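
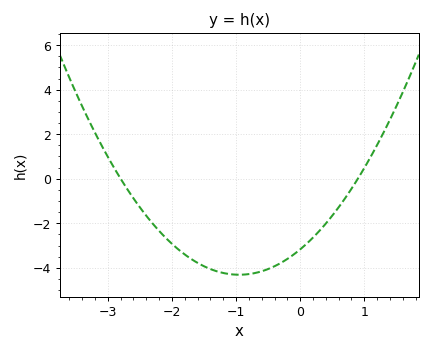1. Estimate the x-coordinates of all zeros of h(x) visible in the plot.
-2.8, 0.9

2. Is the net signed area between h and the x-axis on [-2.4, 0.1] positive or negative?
negative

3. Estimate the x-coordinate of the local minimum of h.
-0.95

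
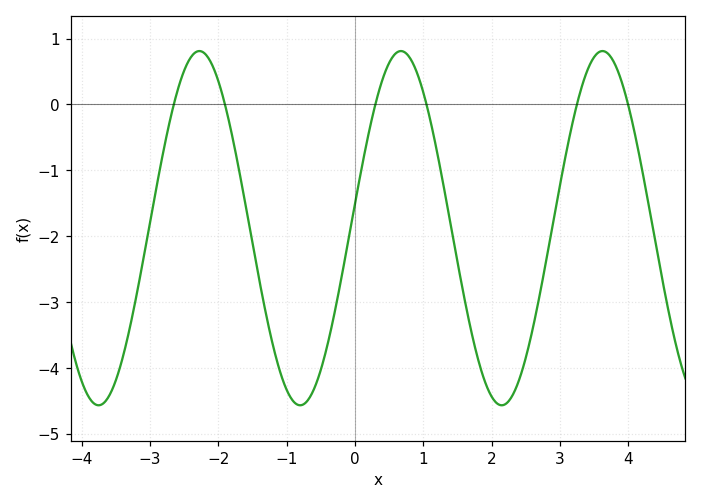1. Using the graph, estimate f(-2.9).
-1.2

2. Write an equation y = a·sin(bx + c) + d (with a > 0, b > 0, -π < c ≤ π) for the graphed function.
y = 2.69sin(2.1x + 0.14) - 1.88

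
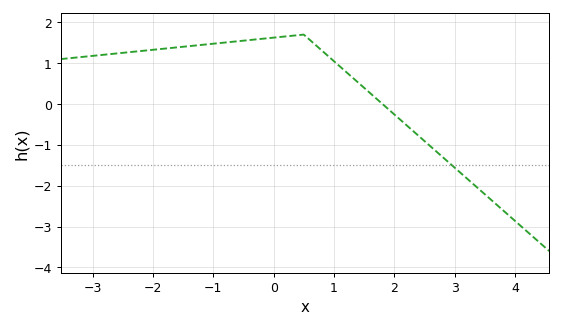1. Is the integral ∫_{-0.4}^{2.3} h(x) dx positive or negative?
positive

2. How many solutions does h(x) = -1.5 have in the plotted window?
1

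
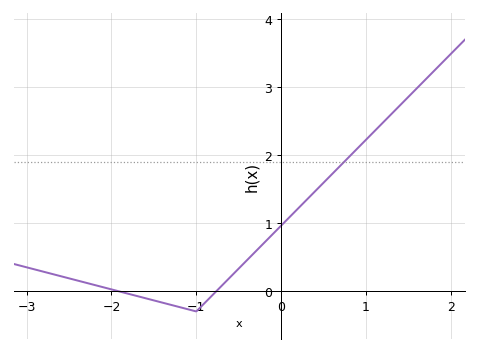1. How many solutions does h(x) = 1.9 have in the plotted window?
1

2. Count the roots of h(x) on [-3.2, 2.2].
2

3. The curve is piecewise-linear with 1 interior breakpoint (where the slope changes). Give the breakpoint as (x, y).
(-1, -0.3)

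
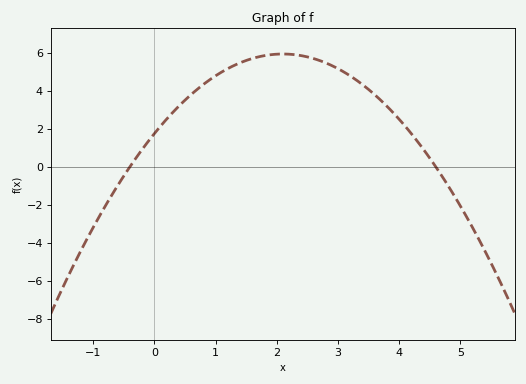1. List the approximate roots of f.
-0.4, 4.6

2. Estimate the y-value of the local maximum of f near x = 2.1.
5.94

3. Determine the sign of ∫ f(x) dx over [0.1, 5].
positive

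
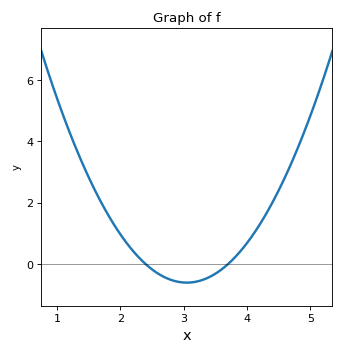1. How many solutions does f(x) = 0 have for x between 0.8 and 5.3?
2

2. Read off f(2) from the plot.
0.972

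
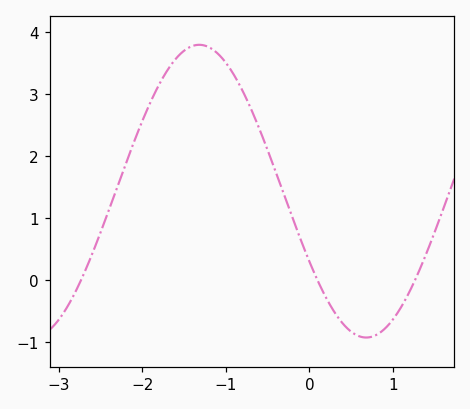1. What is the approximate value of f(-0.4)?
1.7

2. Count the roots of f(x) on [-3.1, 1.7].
3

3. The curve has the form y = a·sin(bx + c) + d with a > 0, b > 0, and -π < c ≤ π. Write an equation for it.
y = 2.36sin(1.6x - 2.6) + 1.43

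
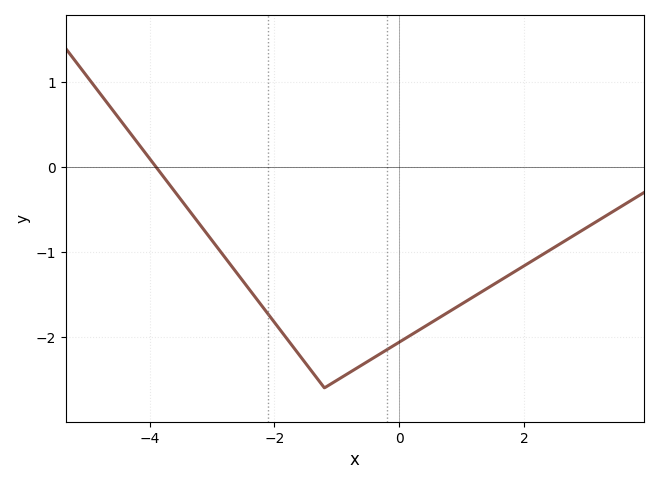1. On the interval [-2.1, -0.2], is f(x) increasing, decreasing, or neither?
neither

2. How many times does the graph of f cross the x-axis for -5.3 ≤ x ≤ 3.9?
1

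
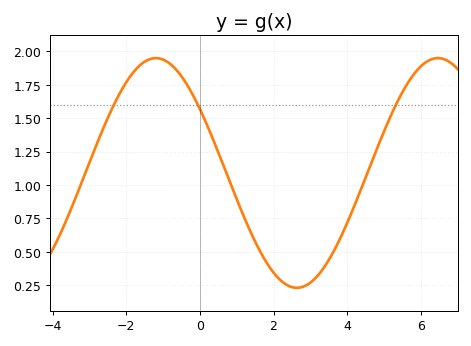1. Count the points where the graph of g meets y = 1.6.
3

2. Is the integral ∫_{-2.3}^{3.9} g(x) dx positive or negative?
positive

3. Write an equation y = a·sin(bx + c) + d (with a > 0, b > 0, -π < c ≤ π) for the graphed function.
y = 0.86sin(0.82x + 2.6) + 1.09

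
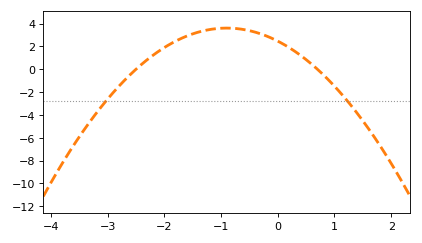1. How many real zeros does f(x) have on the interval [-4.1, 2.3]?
2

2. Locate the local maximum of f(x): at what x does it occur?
-0.9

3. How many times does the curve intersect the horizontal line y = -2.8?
2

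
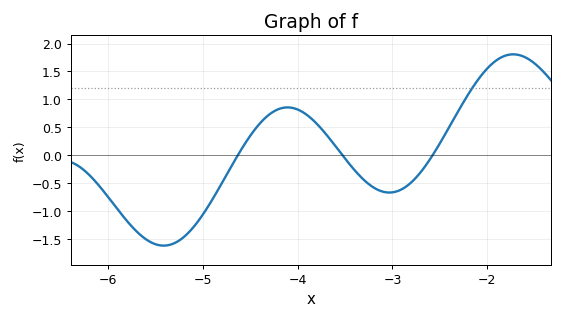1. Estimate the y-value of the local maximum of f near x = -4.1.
0.856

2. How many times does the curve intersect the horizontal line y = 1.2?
1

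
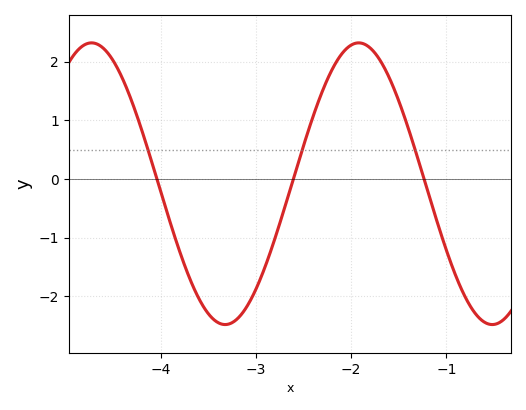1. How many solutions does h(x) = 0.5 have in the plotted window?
3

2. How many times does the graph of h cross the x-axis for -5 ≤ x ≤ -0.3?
3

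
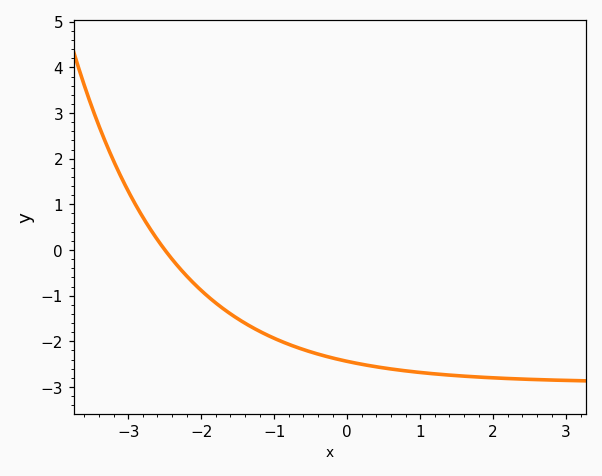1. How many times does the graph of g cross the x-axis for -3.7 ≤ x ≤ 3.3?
1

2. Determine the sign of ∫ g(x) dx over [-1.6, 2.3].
negative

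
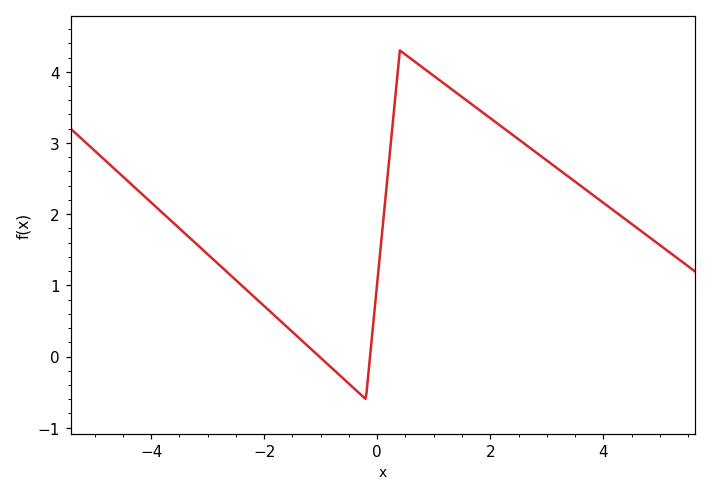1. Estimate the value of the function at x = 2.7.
2.93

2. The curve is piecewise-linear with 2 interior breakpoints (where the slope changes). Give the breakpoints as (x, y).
(-0.2, -0.6); (0.4, 4.3)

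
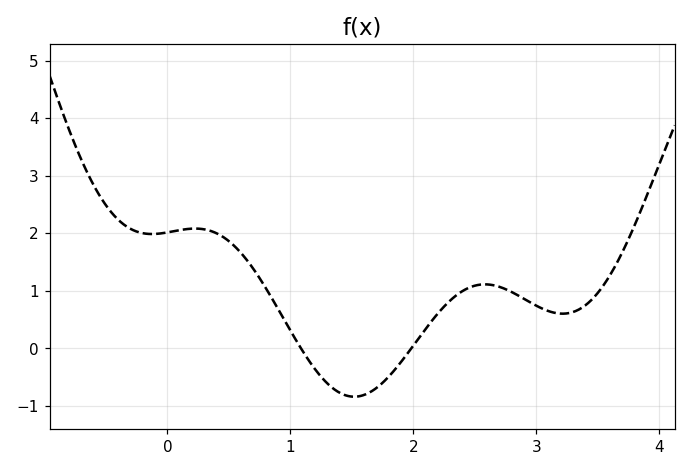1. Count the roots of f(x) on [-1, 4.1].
2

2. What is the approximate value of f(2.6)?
1.11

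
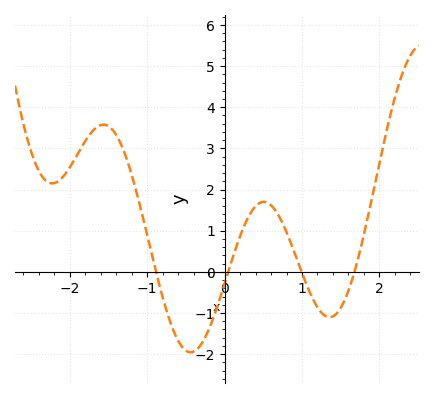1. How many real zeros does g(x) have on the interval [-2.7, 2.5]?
4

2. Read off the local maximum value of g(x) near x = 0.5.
1.7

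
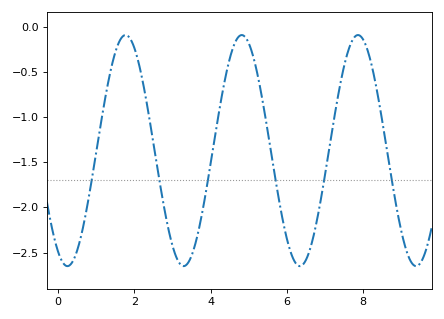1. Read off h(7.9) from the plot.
-0.1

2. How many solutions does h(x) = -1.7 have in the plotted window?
6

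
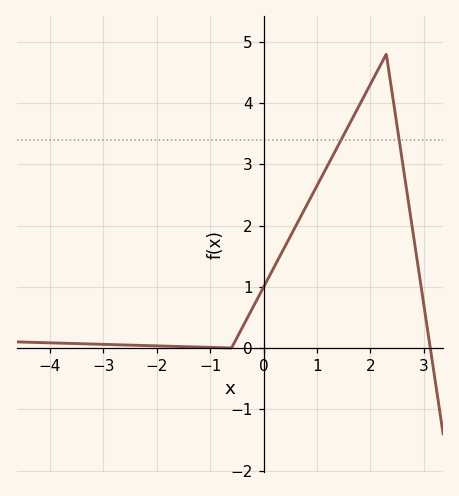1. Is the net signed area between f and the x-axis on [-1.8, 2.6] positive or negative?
positive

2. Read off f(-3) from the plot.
0.1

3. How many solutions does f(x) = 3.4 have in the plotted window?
2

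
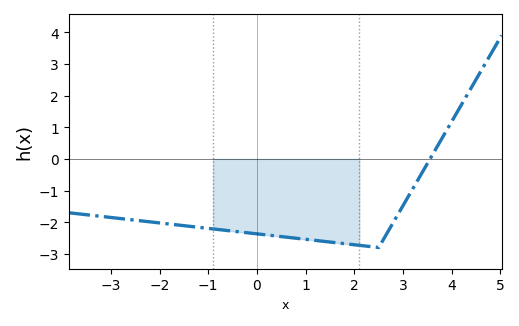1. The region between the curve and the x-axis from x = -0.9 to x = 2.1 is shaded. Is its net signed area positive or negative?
negative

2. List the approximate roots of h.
3.6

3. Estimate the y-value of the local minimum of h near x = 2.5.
-2.8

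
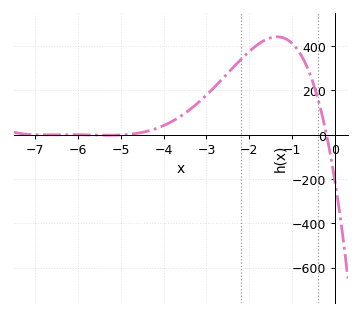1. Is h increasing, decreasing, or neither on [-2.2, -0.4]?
neither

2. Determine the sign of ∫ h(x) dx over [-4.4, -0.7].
positive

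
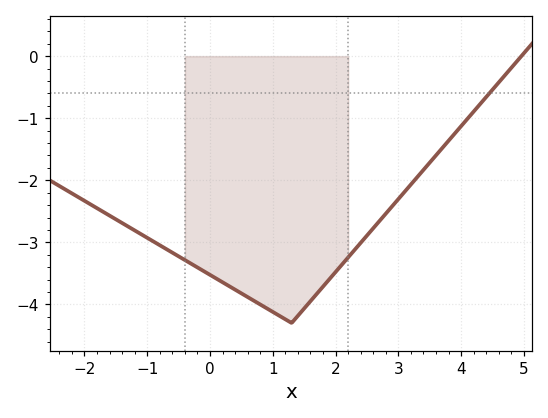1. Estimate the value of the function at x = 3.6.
-1.6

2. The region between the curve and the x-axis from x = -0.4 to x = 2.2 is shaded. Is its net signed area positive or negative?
negative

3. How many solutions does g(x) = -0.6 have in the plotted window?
1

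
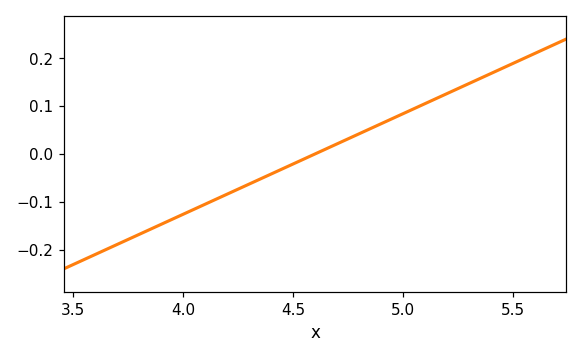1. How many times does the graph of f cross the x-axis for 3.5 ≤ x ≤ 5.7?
1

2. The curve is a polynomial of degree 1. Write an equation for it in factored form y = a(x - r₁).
y = 0.21(x - 4.6)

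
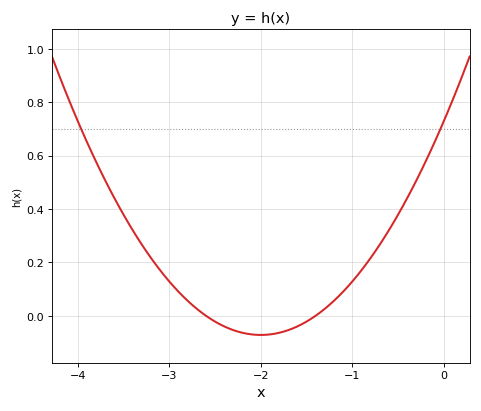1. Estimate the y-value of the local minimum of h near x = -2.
-0.08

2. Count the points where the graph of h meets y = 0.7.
2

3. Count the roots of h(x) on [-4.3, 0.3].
2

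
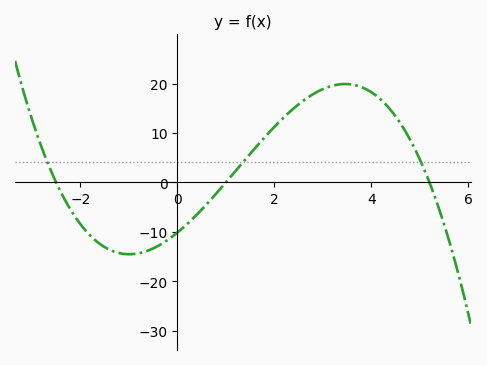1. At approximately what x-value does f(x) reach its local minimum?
-0.995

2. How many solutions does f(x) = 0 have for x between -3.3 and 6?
3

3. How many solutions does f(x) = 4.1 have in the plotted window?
3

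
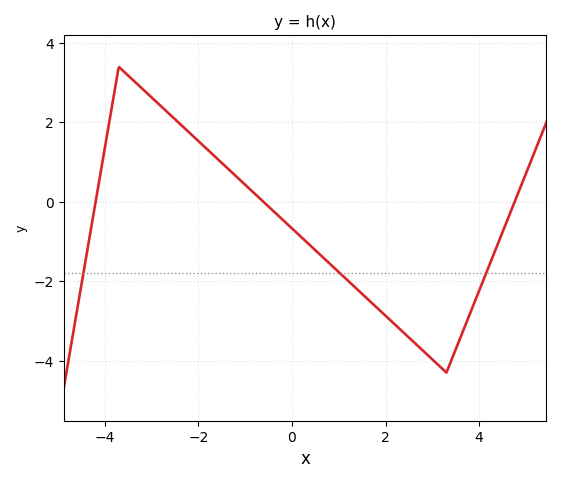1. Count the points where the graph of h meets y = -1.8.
3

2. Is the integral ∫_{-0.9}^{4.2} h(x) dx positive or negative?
negative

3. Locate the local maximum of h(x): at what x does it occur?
-3.7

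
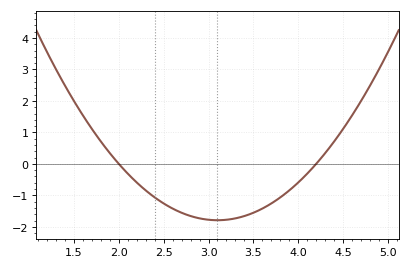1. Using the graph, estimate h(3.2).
-1.8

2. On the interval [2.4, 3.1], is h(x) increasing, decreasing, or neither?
decreasing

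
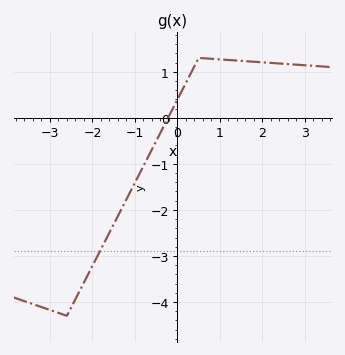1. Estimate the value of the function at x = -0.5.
-0.506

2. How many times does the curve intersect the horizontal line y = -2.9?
1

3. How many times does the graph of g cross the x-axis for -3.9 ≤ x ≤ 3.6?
1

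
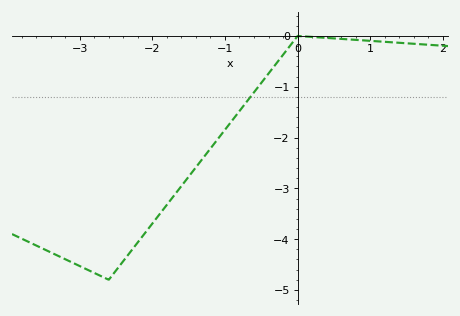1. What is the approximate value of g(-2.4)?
-4.43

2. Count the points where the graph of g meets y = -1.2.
1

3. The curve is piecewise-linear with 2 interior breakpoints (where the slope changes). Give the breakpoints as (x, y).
(-2.6, -4.8); (0, 0)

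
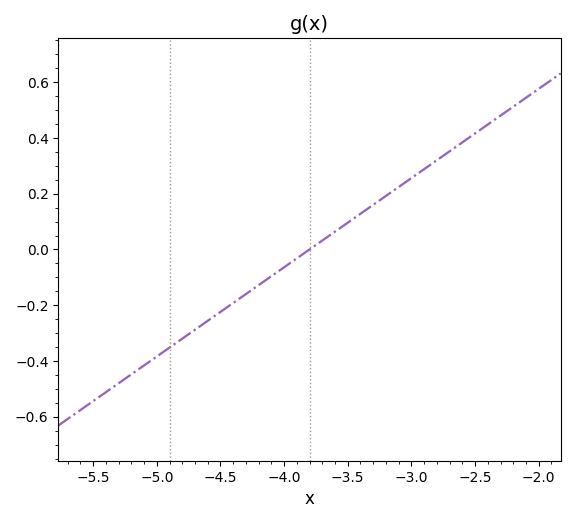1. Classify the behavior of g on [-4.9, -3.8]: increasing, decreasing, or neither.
increasing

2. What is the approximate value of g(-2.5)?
0.416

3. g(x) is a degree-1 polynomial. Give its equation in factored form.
y = 0.32(x + 3.8)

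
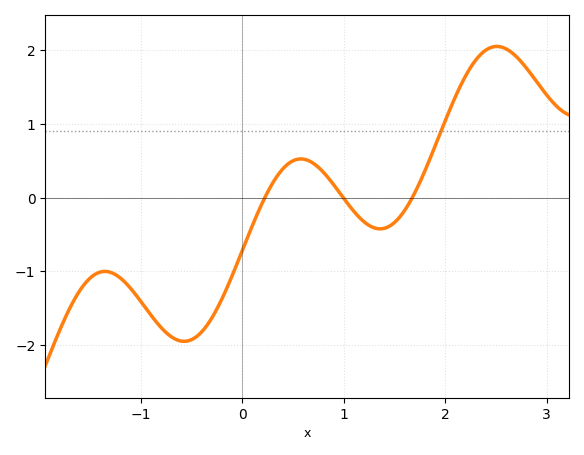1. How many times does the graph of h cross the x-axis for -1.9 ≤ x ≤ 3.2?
3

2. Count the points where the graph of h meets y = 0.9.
1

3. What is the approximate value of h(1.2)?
-0.327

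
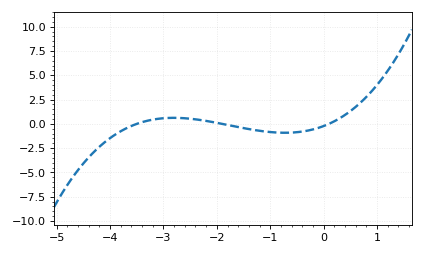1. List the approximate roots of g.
-3.5, -1.9, 0.1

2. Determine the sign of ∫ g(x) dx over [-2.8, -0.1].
negative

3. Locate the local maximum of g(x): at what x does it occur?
-2.81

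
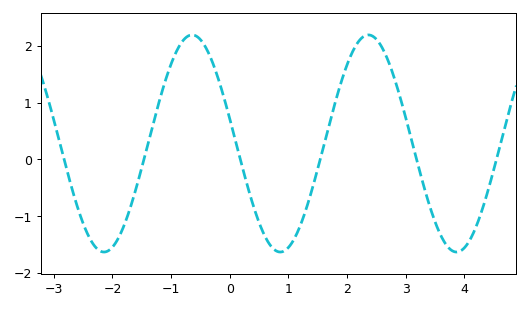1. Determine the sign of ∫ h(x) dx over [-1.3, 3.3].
positive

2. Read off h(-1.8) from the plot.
-1.2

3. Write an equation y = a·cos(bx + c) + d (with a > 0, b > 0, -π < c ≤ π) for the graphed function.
y = 1.91cos(2.1x + 1.3) + 0.28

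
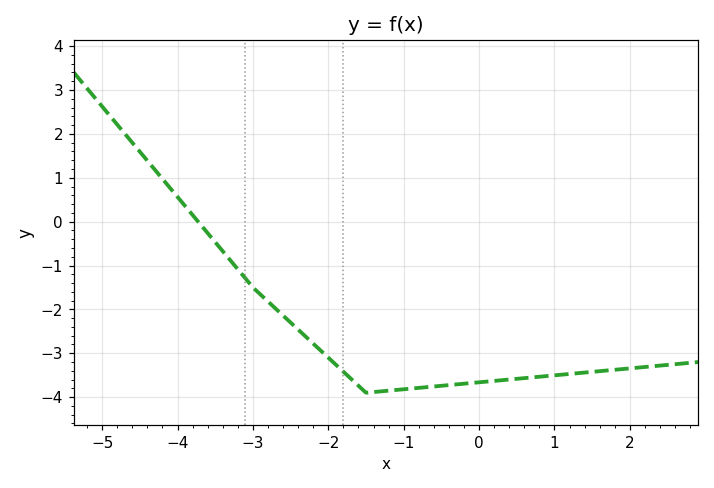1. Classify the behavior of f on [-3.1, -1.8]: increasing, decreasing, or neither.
decreasing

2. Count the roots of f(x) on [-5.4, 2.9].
1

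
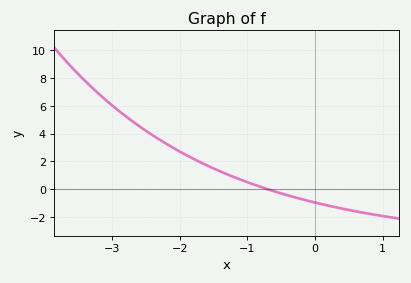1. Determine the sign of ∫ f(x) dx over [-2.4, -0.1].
positive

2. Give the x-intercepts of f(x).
-0.7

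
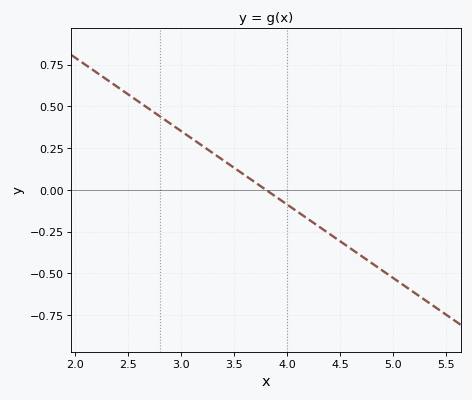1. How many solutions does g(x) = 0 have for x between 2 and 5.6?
1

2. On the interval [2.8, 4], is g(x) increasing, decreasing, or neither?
decreasing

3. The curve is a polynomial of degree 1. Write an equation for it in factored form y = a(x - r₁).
y = -0.44(x - 3.8)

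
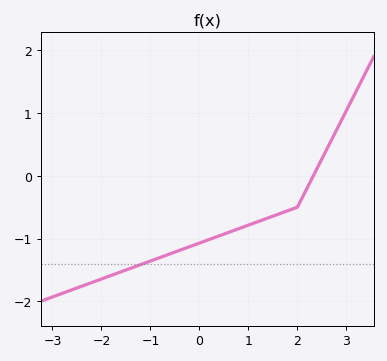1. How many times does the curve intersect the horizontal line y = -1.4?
1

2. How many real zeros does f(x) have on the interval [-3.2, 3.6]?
1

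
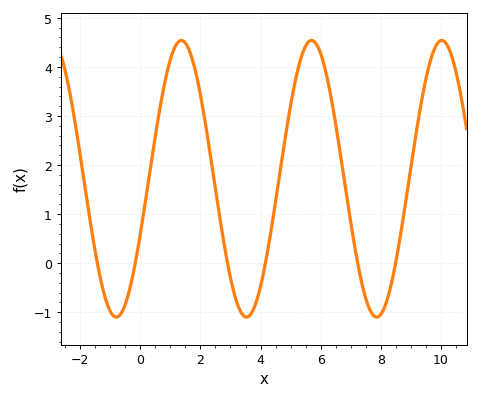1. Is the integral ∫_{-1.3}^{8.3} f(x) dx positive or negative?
positive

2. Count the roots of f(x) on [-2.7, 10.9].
6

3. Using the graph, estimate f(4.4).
0.853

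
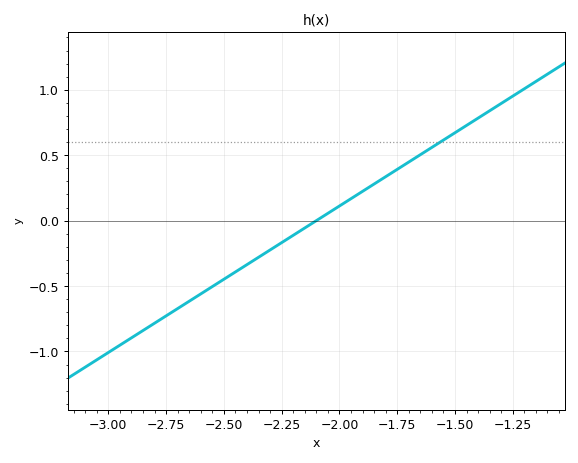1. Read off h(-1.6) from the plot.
0.55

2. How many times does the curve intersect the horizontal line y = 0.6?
1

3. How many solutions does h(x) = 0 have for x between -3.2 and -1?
1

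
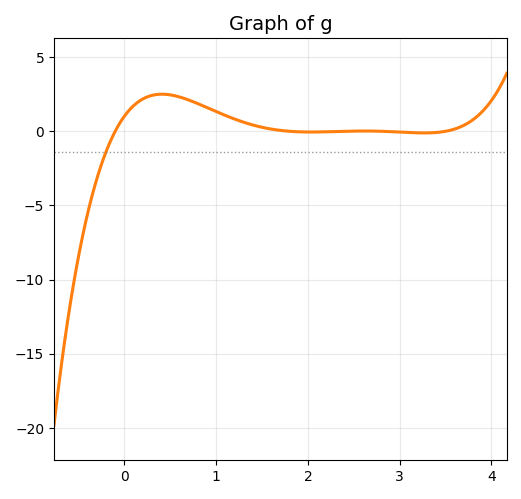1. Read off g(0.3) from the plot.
2.5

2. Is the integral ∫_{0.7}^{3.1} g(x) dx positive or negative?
positive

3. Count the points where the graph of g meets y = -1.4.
1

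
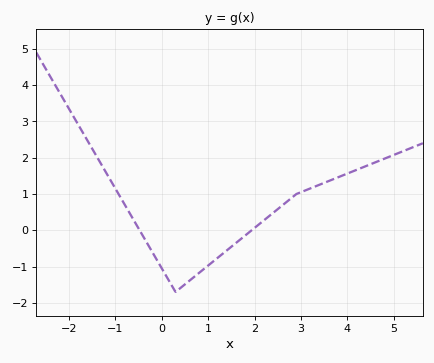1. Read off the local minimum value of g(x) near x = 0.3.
-1.7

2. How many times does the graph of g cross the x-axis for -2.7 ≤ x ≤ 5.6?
2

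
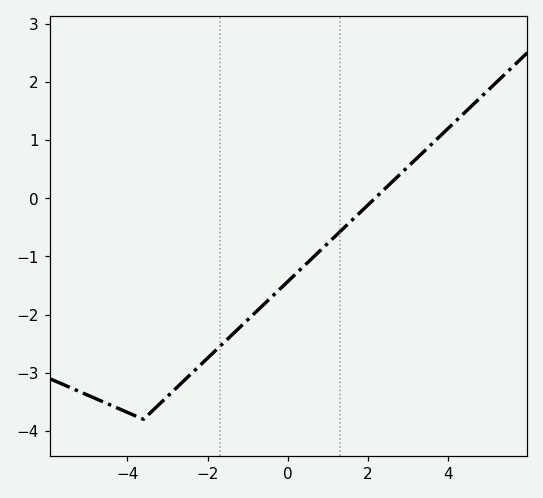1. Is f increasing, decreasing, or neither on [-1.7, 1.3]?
increasing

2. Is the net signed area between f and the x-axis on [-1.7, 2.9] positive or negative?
negative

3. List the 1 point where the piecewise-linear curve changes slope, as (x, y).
(-3.6, -3.8)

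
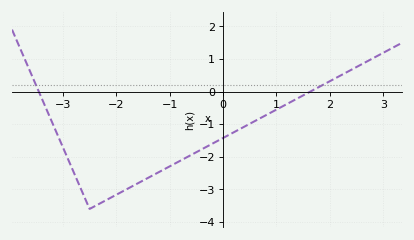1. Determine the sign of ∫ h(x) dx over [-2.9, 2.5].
negative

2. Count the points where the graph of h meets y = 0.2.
2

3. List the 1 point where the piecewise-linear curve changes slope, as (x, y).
(-2.5, -3.6)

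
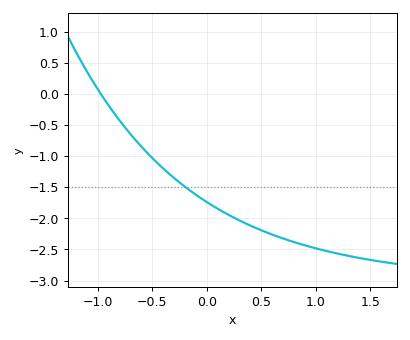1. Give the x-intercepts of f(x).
-0.95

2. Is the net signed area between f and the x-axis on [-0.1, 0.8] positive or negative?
negative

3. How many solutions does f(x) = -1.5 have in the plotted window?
1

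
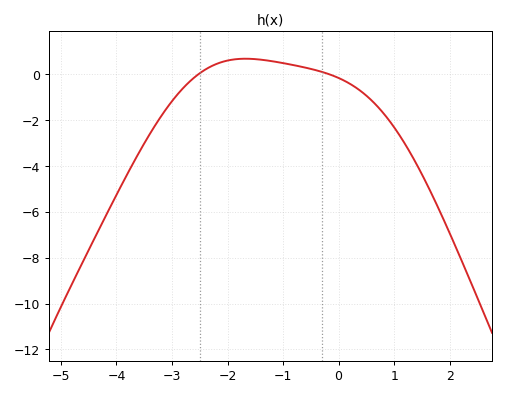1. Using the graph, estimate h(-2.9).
-0.886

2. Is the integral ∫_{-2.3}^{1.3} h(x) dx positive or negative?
negative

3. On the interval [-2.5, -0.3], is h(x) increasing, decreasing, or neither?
neither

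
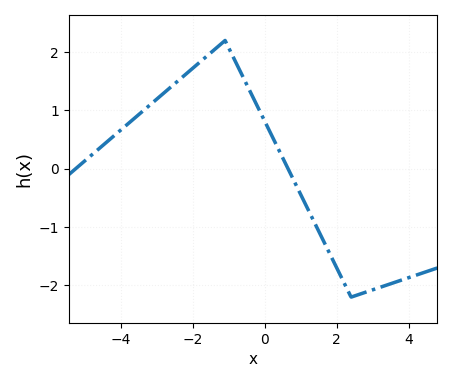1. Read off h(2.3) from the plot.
-2.1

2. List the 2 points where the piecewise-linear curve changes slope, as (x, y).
(-1.1, 2.2); (2.4, -2.2)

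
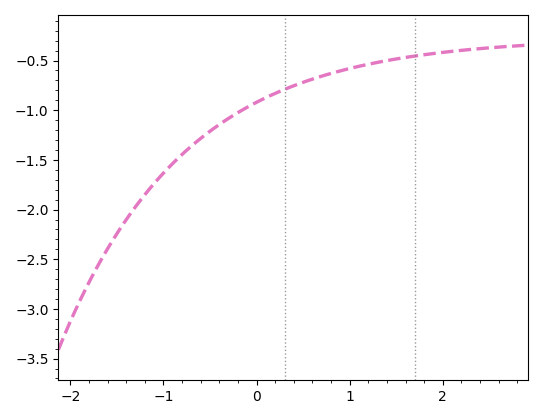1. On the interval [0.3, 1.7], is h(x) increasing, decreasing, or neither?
increasing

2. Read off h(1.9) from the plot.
-0.45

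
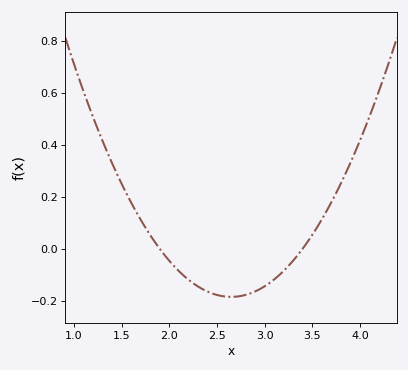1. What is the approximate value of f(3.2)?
-0.08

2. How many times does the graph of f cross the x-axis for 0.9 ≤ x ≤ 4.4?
2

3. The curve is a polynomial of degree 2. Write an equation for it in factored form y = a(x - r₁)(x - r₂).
y = 0.33(x - 1.9)(x - 3.4)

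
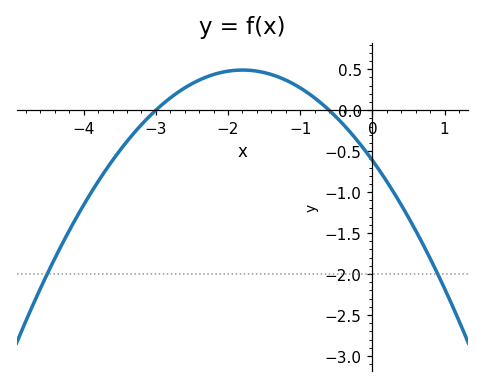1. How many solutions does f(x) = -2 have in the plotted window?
2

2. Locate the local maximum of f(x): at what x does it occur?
-1.8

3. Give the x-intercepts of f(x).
-3, -0.6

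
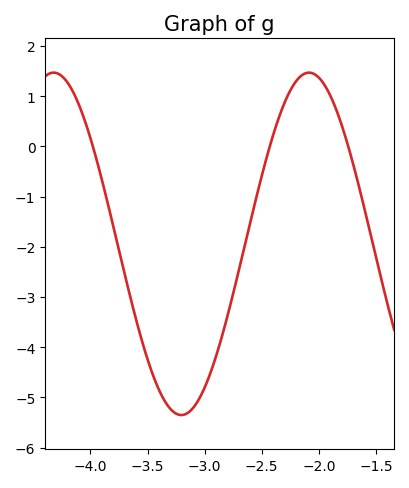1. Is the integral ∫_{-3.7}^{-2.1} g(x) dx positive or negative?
negative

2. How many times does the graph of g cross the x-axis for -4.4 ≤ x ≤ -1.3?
3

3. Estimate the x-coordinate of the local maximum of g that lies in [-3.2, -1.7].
-2.09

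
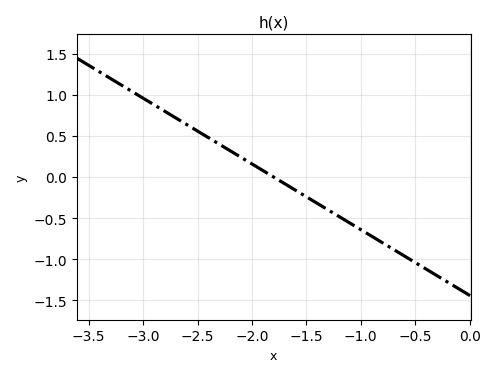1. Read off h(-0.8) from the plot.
-0.8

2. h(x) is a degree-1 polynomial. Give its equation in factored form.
y = -0.8(x + 1.8)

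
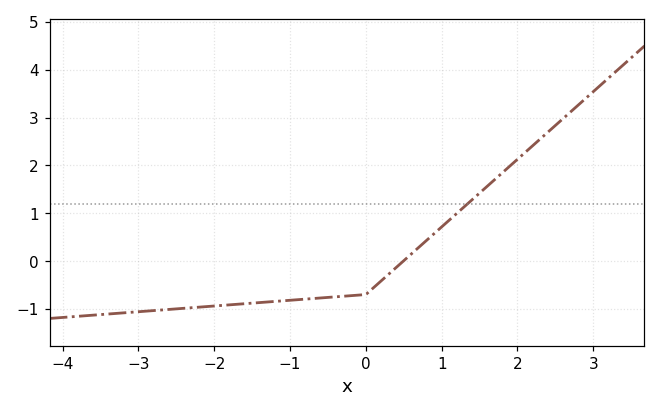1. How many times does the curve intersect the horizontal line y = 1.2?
1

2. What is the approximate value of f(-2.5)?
-1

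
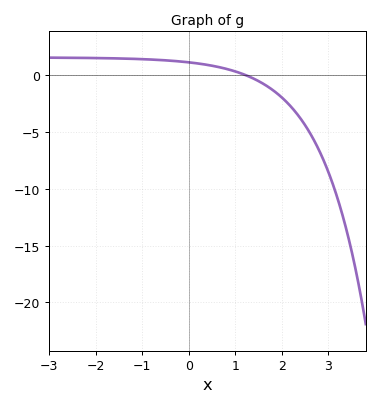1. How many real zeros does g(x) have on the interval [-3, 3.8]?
1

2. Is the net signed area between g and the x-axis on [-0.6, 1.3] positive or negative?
positive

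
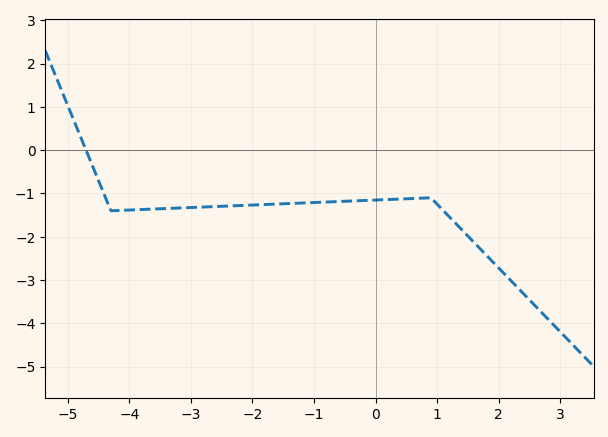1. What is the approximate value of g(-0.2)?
-1.2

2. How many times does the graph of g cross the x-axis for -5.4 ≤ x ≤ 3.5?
1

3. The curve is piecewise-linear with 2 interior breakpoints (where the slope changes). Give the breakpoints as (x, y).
(-4.3, -1.4); (0.9, -1.1)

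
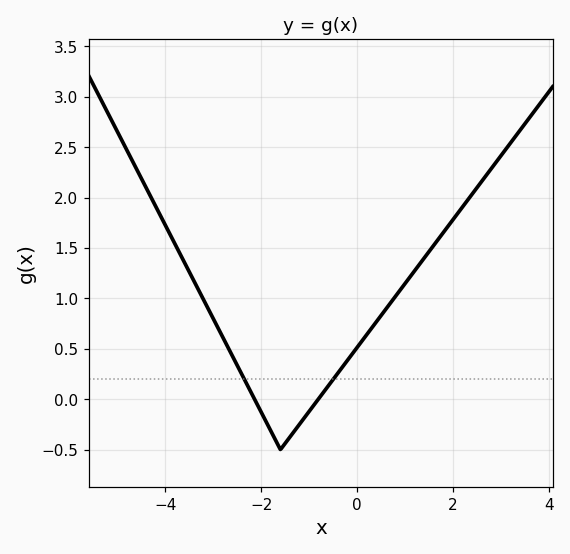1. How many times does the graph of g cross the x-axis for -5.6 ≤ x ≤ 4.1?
2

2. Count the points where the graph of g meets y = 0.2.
2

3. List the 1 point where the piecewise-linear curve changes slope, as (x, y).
(-1.6, -0.5)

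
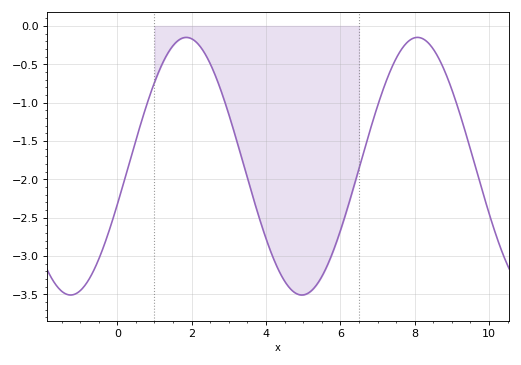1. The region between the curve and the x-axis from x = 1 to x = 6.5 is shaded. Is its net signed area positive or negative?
negative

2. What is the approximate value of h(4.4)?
-3.24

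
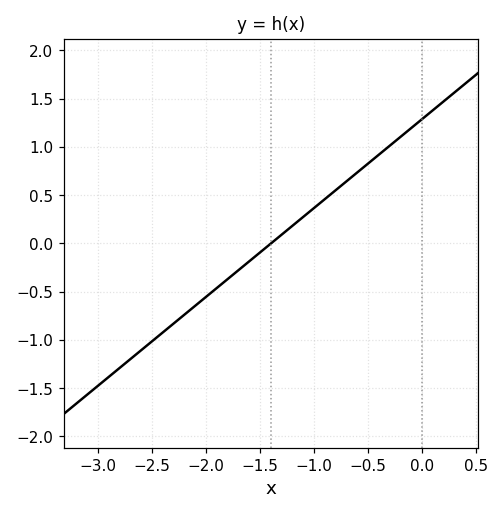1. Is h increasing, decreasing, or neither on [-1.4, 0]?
increasing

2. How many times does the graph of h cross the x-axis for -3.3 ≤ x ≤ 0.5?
1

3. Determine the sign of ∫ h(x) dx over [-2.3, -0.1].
positive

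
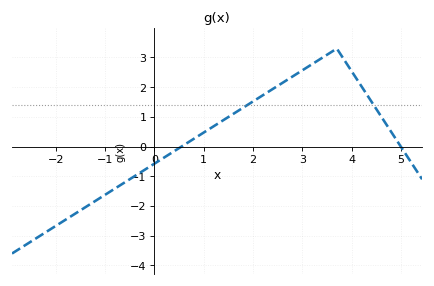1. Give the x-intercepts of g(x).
0.549, 5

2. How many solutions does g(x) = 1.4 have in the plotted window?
2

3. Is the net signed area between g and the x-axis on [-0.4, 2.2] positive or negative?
positive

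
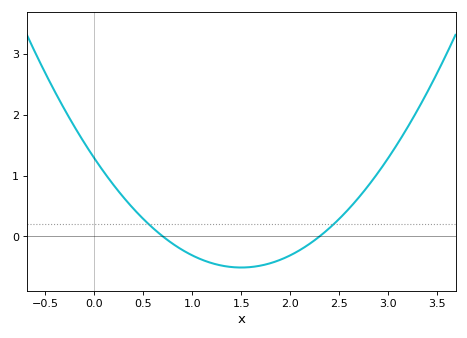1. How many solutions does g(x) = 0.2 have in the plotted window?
2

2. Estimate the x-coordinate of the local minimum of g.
1.5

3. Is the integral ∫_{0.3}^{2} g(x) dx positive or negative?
negative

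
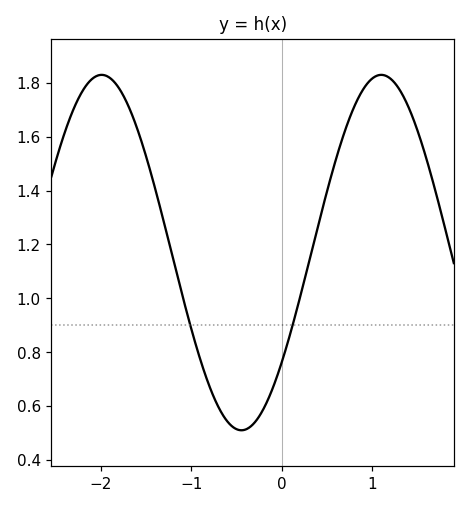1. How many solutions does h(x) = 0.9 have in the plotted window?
2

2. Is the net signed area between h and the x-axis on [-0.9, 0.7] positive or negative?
positive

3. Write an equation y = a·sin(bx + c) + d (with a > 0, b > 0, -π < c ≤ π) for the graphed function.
y = 0.66sin(2.03x - 0.67) + 1.17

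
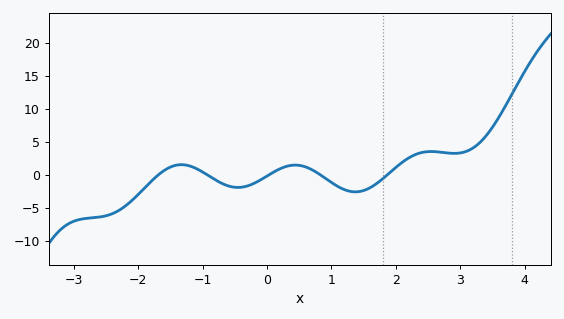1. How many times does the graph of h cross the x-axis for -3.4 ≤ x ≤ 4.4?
5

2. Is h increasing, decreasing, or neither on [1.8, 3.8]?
neither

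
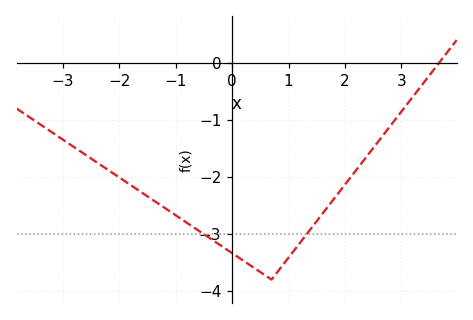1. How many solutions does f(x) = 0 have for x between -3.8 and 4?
1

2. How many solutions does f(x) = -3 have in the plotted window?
2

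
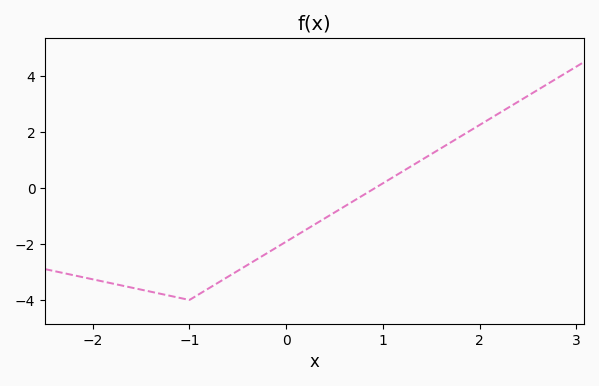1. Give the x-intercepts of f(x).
0.9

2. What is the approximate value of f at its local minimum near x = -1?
-4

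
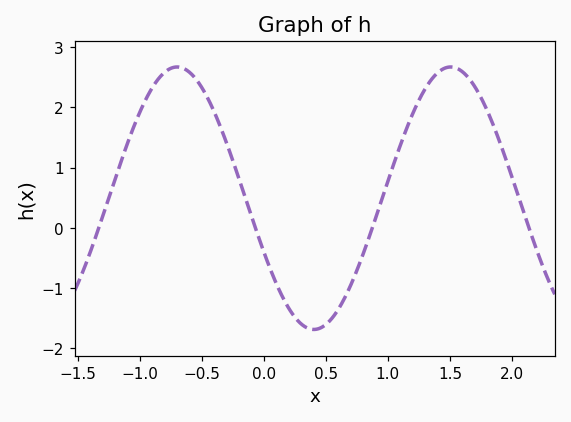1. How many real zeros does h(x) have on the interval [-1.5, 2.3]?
4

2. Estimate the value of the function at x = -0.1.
0.2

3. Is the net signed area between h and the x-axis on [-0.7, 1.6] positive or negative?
positive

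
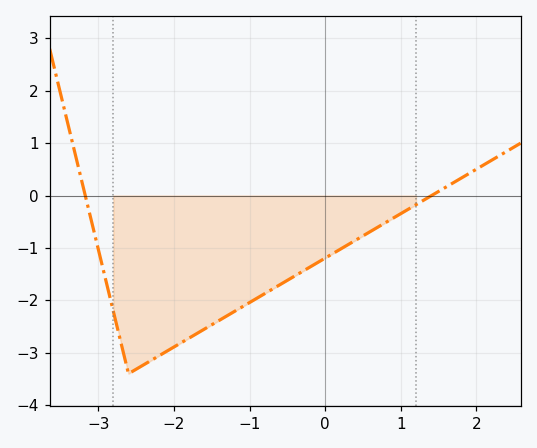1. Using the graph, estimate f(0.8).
-0.5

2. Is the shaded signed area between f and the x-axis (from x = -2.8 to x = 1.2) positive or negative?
negative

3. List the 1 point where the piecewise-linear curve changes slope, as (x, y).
(-2.6, -3.4)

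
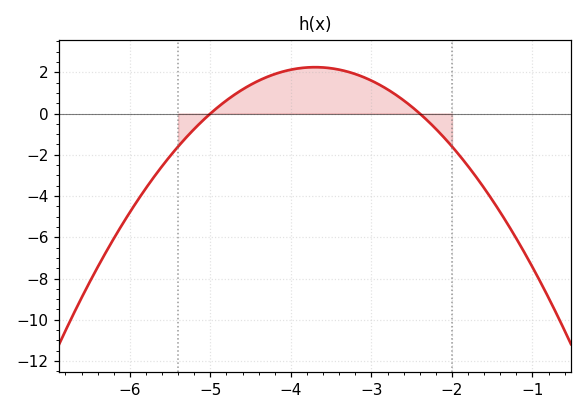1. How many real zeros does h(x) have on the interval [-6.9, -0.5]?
2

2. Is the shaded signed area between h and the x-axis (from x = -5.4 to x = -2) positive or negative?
positive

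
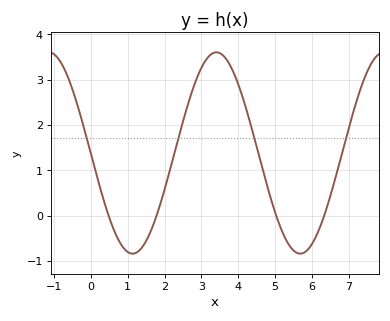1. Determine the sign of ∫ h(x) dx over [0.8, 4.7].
positive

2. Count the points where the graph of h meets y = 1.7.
4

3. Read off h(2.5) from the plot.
2.07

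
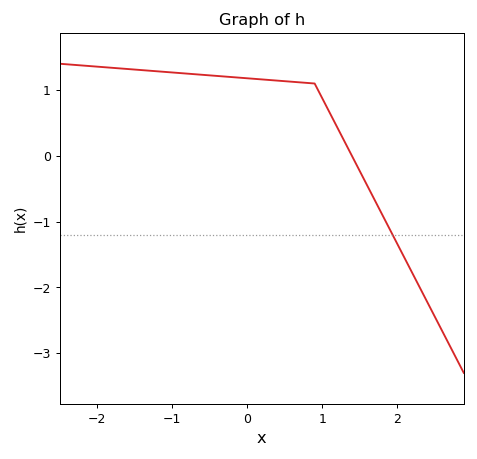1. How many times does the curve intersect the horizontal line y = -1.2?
1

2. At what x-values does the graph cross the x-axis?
1.4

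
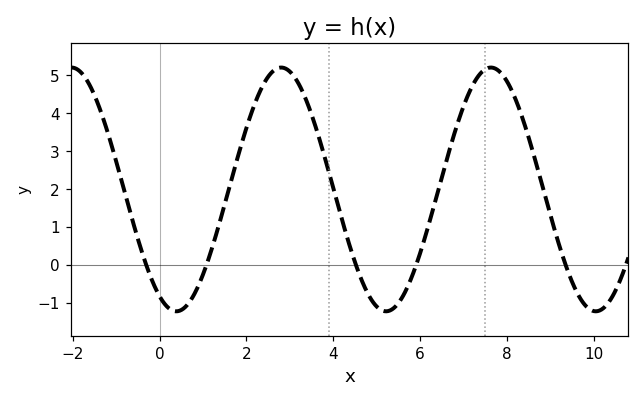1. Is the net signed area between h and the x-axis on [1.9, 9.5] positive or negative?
positive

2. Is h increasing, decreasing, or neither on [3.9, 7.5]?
neither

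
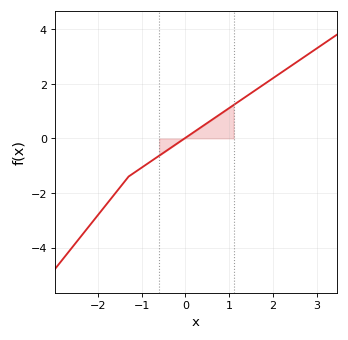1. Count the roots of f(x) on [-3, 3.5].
1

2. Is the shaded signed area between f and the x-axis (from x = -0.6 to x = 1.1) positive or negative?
positive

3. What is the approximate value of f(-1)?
-1.07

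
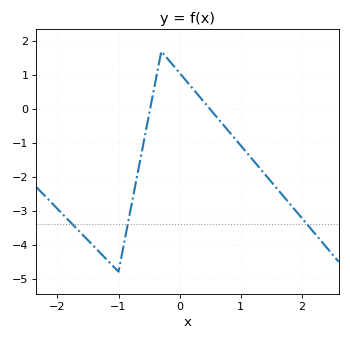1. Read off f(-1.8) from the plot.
-3.3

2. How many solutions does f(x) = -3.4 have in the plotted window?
3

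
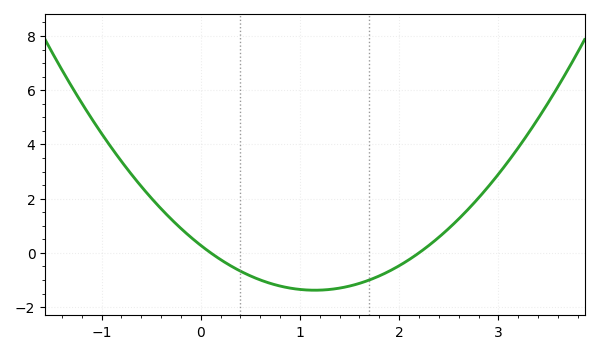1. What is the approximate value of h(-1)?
4.4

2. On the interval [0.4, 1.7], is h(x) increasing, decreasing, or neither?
neither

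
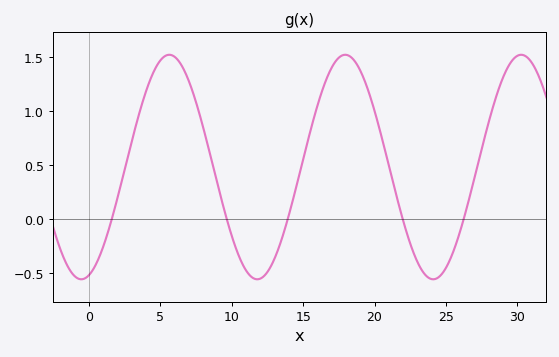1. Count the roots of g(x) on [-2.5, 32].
5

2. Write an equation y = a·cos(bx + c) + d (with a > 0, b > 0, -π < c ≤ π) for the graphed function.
y = 1.04cos(0.51x - 2.9) + 0.48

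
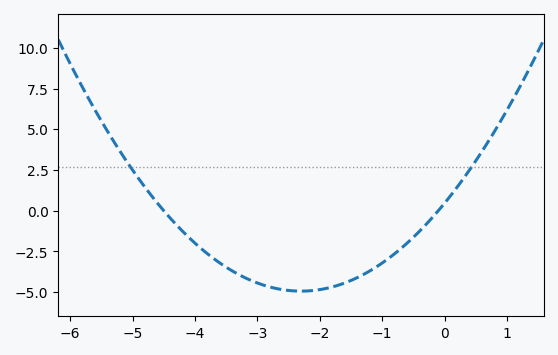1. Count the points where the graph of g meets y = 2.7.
2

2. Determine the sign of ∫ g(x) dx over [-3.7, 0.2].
negative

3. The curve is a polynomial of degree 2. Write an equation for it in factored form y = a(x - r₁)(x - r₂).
y = 1.02(x + 4.5)(x + 0.1)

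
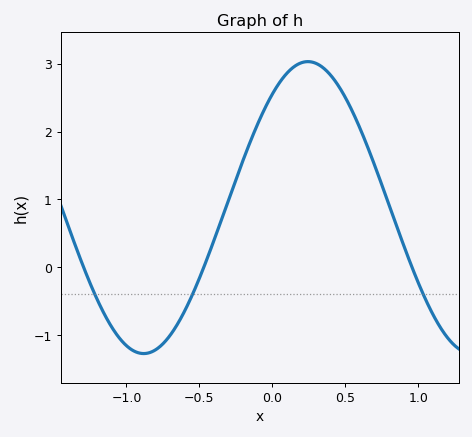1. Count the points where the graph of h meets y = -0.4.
3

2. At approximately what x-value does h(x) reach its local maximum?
0.244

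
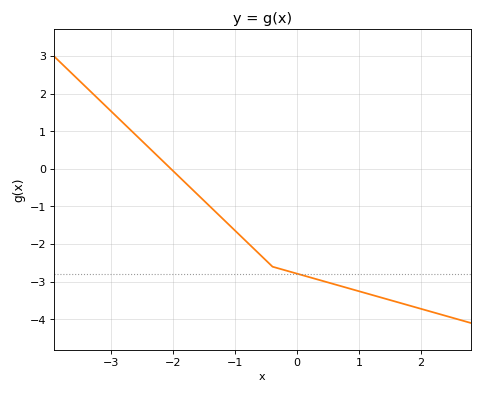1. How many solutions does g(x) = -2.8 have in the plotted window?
1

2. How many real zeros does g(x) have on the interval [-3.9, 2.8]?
1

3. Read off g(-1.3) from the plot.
-1.2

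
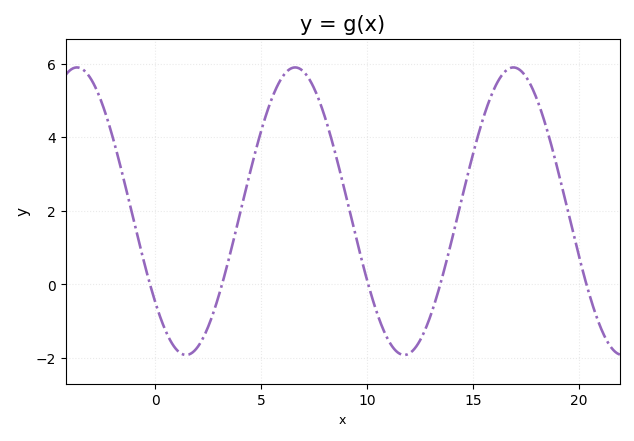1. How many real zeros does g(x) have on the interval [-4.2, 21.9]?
5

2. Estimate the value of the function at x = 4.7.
3.6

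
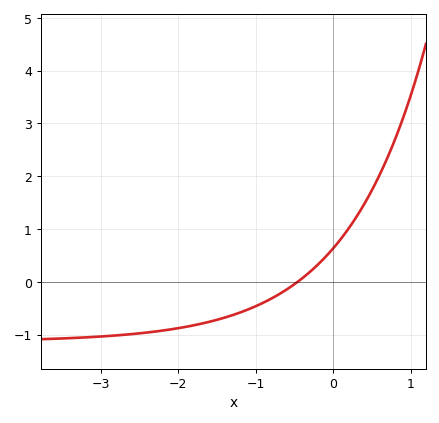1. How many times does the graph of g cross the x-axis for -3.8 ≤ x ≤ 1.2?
1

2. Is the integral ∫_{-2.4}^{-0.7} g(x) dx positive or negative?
negative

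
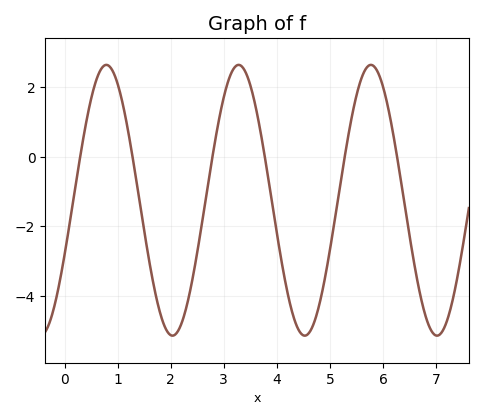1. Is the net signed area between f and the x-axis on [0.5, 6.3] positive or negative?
negative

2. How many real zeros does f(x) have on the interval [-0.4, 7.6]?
6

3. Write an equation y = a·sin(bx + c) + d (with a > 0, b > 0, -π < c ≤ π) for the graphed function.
y = 3.89sin(2.52x - 0.41) - 1.25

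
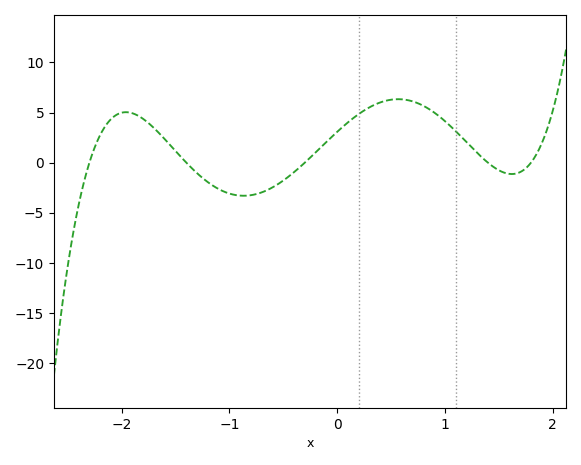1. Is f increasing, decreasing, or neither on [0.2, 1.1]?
neither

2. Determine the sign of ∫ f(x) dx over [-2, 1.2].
positive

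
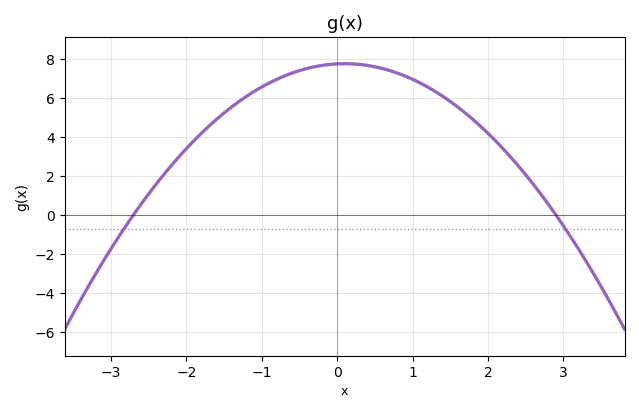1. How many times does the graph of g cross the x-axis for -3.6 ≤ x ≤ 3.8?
2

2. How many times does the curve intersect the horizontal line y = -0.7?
2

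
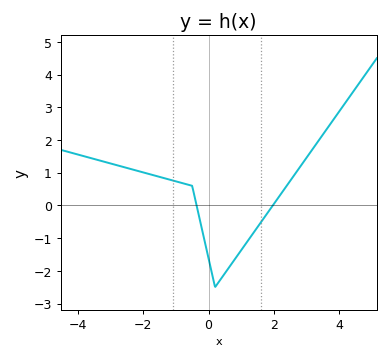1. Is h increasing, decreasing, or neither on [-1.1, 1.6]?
neither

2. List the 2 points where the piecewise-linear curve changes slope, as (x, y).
(-0.5, 0.6); (0.2, -2.5)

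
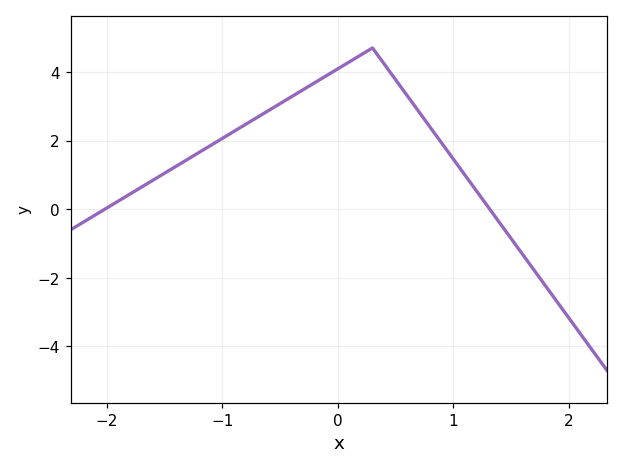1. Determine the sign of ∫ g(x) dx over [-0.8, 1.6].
positive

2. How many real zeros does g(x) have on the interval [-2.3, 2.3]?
2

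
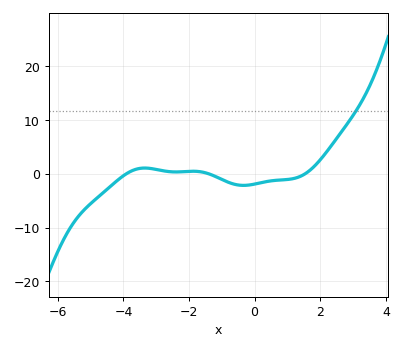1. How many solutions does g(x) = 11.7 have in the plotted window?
1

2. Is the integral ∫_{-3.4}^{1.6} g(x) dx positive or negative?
negative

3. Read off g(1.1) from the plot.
-1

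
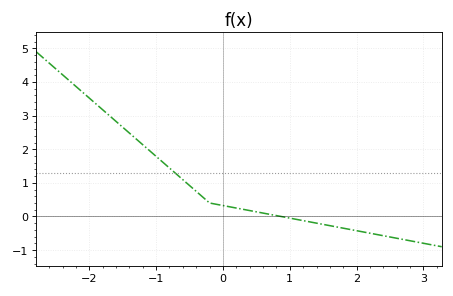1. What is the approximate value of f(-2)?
3.5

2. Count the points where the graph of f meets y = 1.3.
1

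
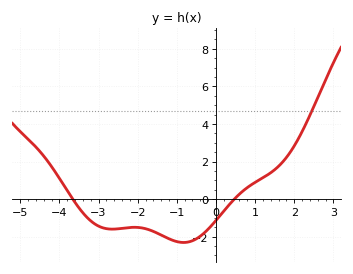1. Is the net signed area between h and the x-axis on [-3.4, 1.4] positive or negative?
negative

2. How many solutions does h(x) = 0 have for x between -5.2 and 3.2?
2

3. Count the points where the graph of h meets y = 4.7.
1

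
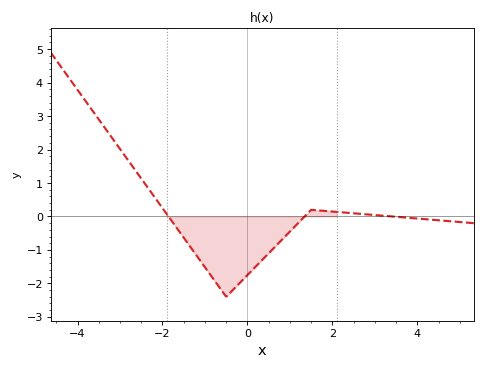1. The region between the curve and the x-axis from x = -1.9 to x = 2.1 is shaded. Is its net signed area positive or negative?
negative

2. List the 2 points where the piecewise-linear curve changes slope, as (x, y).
(-0.5, -2.4); (1.5, 0.2)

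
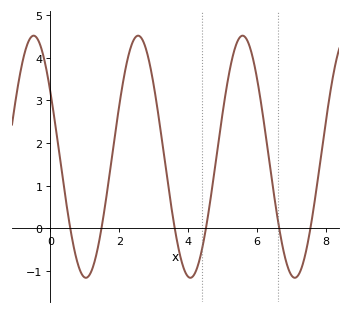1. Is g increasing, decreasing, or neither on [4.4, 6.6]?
neither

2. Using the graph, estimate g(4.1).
-1.15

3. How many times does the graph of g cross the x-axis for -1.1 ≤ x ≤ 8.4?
6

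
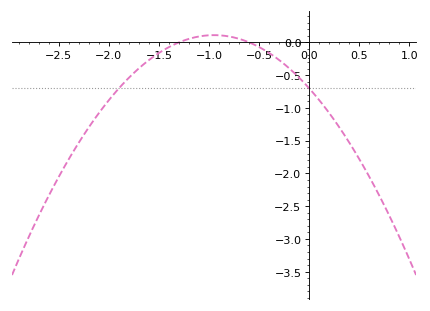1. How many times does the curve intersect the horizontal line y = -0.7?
2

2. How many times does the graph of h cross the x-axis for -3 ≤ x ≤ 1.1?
2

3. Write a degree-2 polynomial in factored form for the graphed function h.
y = -0.9(x + 1.3)(x + 0.6)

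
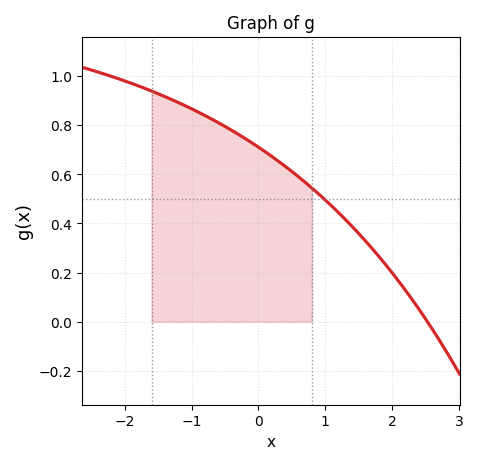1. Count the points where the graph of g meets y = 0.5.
1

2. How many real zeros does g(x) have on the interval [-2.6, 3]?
1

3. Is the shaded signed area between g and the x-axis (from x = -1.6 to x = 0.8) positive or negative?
positive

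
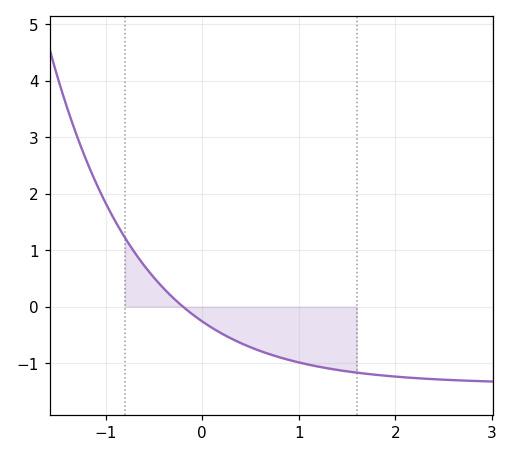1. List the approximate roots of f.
-0.2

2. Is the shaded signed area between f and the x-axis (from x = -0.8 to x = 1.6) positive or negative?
negative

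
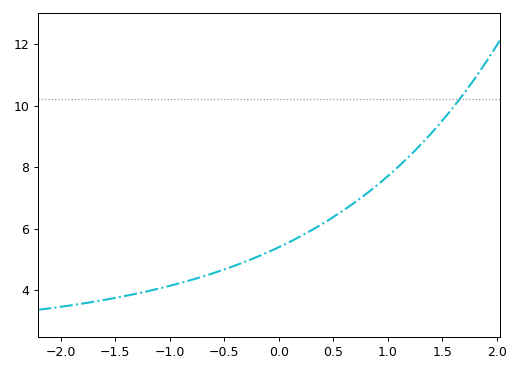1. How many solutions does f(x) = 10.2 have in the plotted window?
1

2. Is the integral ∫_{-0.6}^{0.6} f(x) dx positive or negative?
positive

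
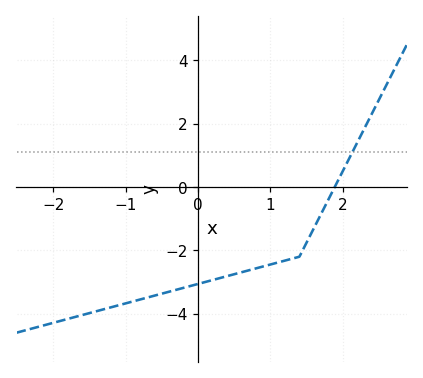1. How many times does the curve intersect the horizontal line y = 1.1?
1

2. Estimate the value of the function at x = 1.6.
-1.3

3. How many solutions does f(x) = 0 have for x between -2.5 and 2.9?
1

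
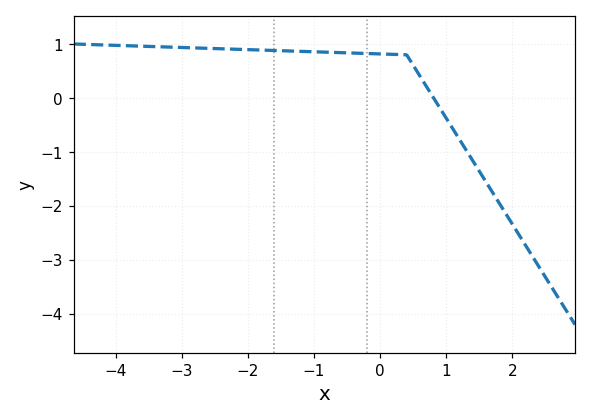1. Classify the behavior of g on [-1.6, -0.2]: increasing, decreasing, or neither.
decreasing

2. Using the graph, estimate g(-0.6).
0.84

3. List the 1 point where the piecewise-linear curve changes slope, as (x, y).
(0.4, 0.8)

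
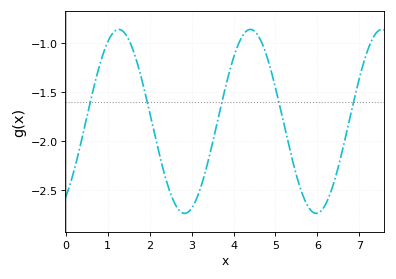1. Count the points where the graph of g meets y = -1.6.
5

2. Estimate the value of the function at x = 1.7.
-1.2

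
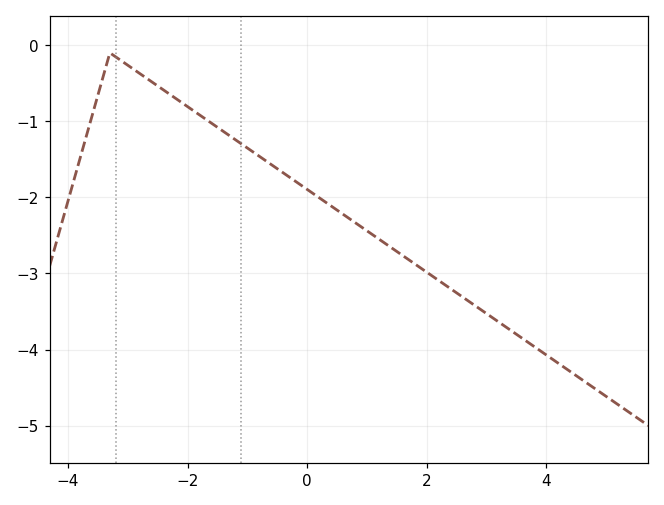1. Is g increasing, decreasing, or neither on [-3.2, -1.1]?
decreasing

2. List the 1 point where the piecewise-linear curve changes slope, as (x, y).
(-3.3, -0.1)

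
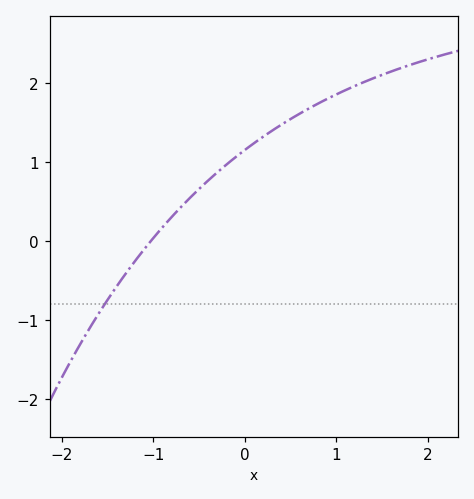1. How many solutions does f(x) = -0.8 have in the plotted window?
1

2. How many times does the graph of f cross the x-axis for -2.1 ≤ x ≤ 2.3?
1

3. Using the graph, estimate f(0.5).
1.5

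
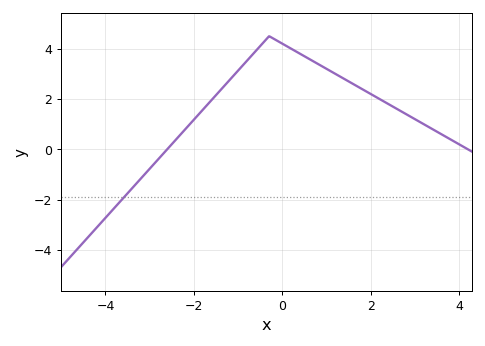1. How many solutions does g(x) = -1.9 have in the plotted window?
1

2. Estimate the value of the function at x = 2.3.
1.8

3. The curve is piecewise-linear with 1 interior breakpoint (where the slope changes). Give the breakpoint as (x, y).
(-0.3, 4.5)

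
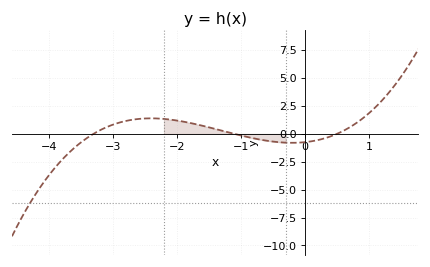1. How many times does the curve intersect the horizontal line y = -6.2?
1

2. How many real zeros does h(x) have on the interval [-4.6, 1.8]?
3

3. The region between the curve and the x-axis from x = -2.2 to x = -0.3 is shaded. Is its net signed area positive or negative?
positive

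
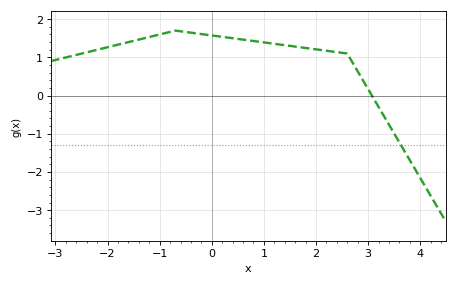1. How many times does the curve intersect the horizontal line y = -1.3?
1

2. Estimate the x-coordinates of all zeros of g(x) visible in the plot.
3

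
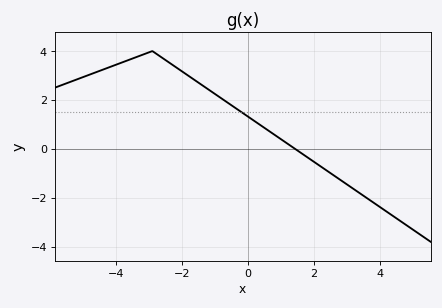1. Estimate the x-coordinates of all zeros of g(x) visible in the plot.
1.42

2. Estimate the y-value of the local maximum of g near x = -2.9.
4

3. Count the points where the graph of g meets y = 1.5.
1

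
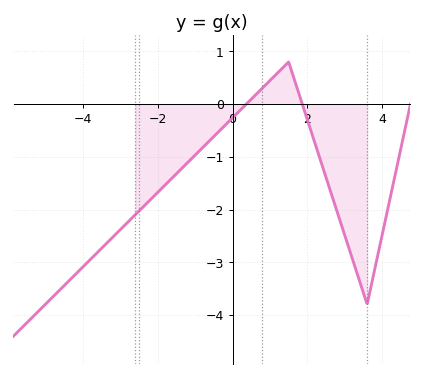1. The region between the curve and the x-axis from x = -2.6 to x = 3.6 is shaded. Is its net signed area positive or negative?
negative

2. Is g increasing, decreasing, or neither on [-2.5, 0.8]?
increasing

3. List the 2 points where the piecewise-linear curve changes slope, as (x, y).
(1.5, 0.8); (3.6, -3.8)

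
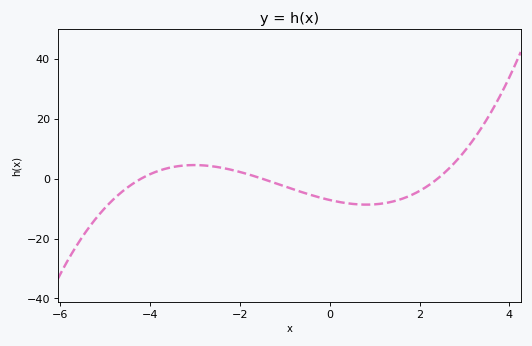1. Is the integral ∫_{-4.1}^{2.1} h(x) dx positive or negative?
negative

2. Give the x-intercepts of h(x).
-4.2, -1.6, 2.4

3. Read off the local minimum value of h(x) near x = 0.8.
-8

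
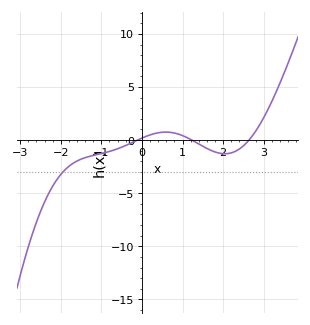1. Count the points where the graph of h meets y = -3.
1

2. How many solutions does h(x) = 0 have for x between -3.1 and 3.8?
3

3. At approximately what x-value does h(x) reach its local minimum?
2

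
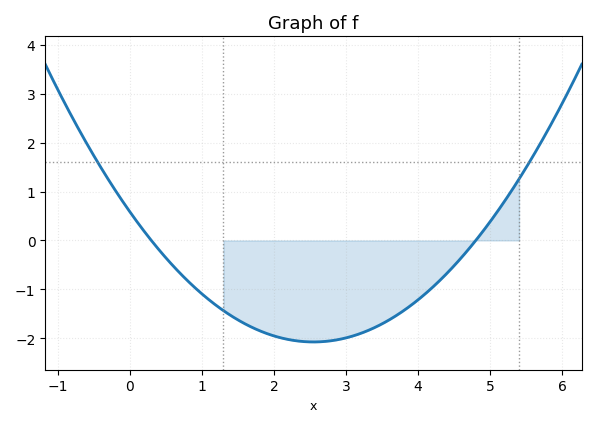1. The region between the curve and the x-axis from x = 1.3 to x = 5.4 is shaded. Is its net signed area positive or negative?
negative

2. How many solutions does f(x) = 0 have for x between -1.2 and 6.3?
2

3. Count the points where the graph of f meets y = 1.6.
2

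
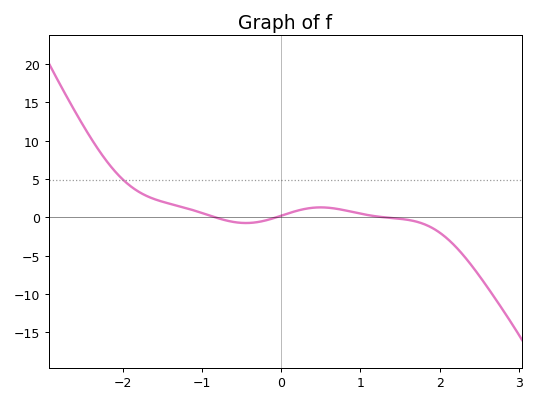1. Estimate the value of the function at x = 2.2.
-3.8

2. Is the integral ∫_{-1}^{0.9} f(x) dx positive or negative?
positive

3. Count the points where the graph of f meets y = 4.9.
1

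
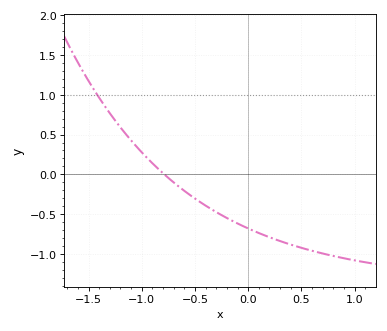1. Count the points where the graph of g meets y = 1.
1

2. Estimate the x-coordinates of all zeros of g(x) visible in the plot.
-0.788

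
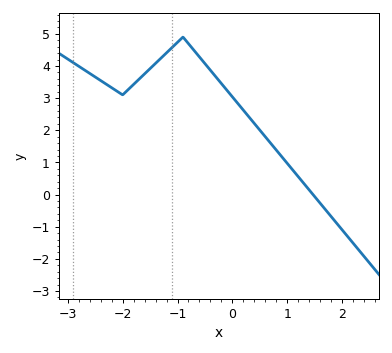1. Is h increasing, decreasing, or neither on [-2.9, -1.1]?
neither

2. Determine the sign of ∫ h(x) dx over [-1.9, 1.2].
positive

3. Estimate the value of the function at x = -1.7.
3.6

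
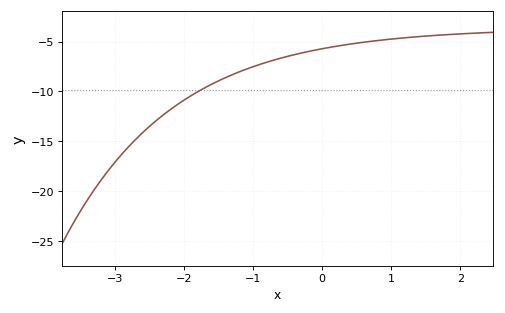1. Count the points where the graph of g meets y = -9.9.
1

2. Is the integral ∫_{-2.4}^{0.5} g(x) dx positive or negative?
negative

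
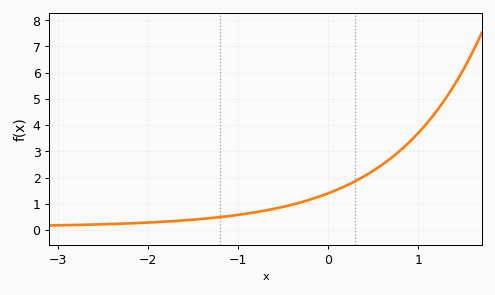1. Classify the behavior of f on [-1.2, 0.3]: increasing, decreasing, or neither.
increasing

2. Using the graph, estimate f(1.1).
4.1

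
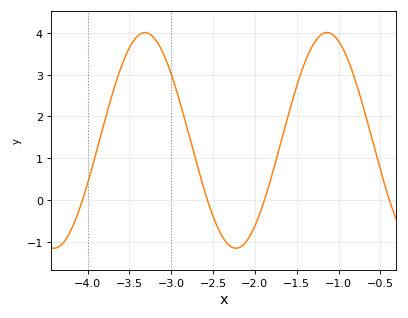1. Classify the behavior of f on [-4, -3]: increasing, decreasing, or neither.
neither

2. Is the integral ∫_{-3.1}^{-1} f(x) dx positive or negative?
positive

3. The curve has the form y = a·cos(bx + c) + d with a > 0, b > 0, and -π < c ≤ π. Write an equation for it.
y = 2.57cos(2.9x - 3) + 1.43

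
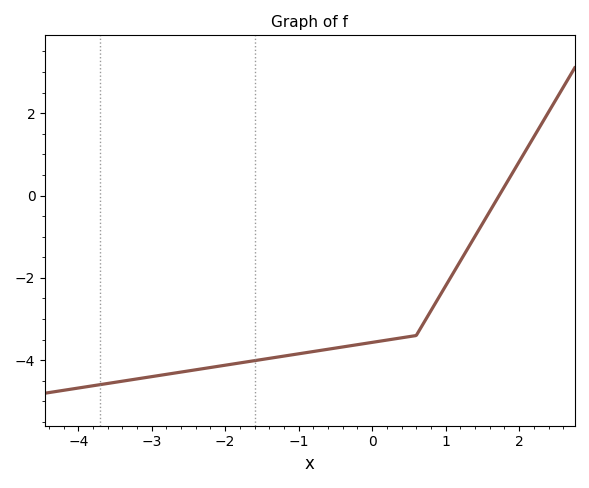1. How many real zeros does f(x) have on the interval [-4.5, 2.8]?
1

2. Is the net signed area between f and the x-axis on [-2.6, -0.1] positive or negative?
negative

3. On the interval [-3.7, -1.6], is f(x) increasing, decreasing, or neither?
increasing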